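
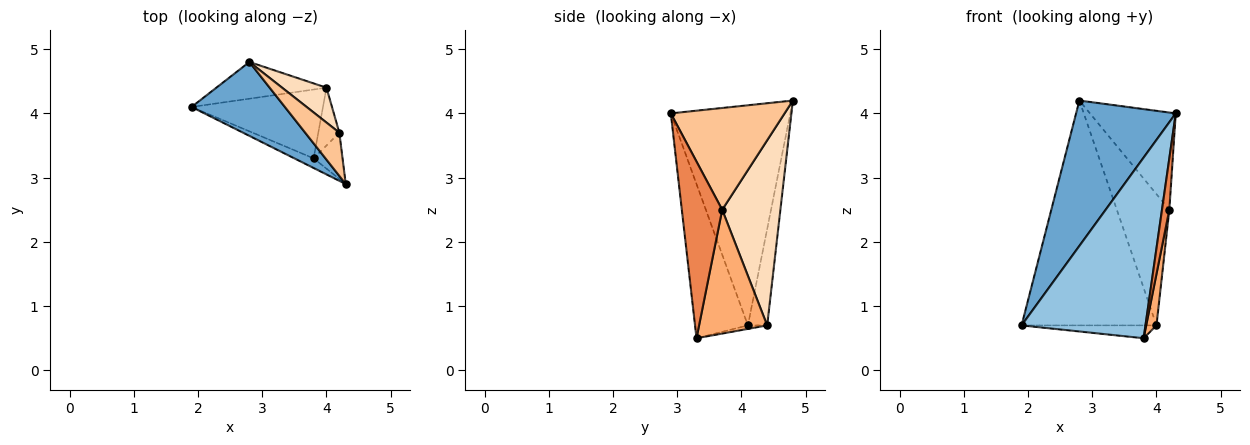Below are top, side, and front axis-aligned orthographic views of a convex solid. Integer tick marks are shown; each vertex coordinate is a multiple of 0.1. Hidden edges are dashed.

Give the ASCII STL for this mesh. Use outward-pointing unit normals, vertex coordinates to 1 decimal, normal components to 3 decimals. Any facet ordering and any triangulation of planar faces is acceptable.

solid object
 facet normal -0.730 -0.609 0.310
  outer loop
   vertex 2.8 4.8 4.2
   vertex 1.9 4.1 0.7
   vertex 4.3 2.9 4.0
  endloop
 endfacet
 facet normal -0.392 -0.919 -0.049
  outer loop
   vertex 3.8 3.3 0.5
   vertex 4.3 2.9 4.0
   vertex 1.9 4.1 0.7
  endloop
 endfacet
 facet normal -0.140 0.977 -0.160
  outer loop
   vertex 4.0 4.4 0.7
   vertex 1.9 4.1 0.7
   vertex 2.8 4.8 4.2
  endloop
 endfacet
 facet normal -0.026 0.183 -0.983
  outer loop
   vertex 4.0 4.4 0.7
   vertex 3.8 3.3 0.5
   vertex 1.9 4.1 0.7
  endloop
 endfacet
 facet normal 0.971 -0.177 -0.159
  outer loop
   vertex 4.2 3.7 2.5
   vertex 4.3 2.9 4.0
   vertex 3.8 3.3 0.5
  endloop
 endfacet
 facet normal 0.975 -0.147 -0.166
  outer loop
   vertex 4.2 3.7 2.5
   vertex 3.8 3.3 0.5
   vertex 4.0 4.4 0.7
  endloop
 endfacet
 facet normal 0.771 0.582 0.259
  outer loop
   vertex 4.2 3.7 2.5
   vertex 2.8 4.8 4.2
   vertex 4.3 2.9 4.0
  endloop
 endfacet
 facet normal 0.731 0.660 0.175
  outer loop
   vertex 4.2 3.7 2.5
   vertex 4.0 4.4 0.7
   vertex 2.8 4.8 4.2
  endloop
 endfacet
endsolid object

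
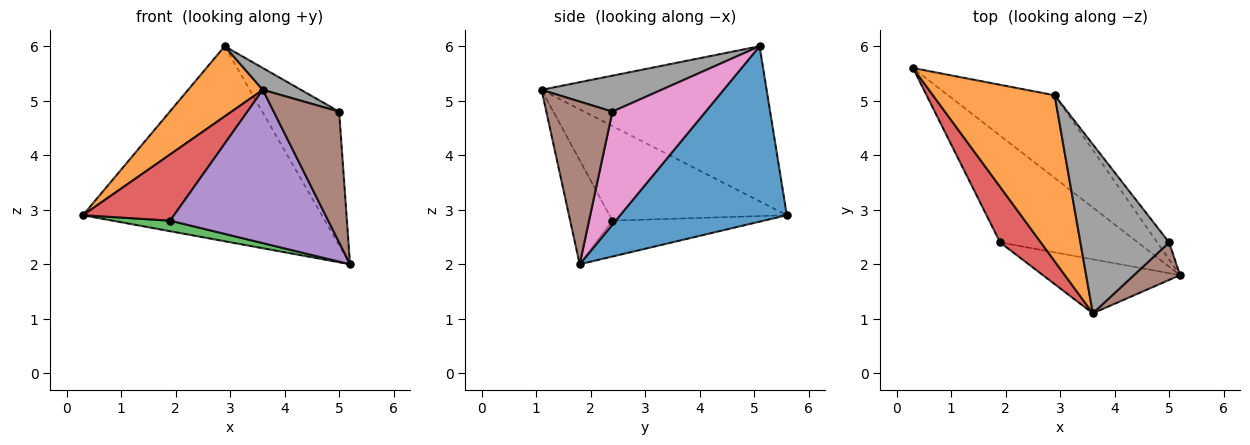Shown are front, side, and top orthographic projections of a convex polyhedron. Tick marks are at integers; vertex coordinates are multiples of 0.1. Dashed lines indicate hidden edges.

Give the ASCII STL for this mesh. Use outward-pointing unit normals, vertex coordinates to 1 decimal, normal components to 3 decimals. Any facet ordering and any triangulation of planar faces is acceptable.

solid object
 facet normal 0.540 0.775 -0.328
  outer loop
   vertex 2.9 5.1 6.0
   vertex 5.2 1.8 2.0
   vertex 0.3 5.6 2.9
  endloop
 endfacet
 facet normal -0.761 -0.253 0.598
  outer loop
   vertex 2.9 5.1 6.0
   vertex 0.3 5.6 2.9
   vertex 3.6 1.1 5.2
  endloop
 endfacet
 facet normal -0.251 -0.095 -0.963
  outer loop
   vertex 1.9 2.4 2.8
   vertex 0.3 5.6 2.9
   vertex 5.2 1.8 2.0
  endloop
 endfacet
 facet normal -0.831 -0.427 0.357
  outer loop
   vertex 1.9 2.4 2.8
   vertex 3.6 1.1 5.2
   vertex 0.3 5.6 2.9
  endloop
 endfacet
 facet normal -0.244 -0.915 -0.322
  outer loop
   vertex 1.9 2.4 2.8
   vertex 5.2 1.8 2.0
   vertex 3.6 1.1 5.2
  endloop
 endfacet
 facet normal 0.697 -0.690 0.198
  outer loop
   vertex 5.0 2.4 4.8
   vertex 3.6 1.1 5.2
   vertex 5.2 1.8 2.0
  endloop
 endfacet
 facet normal 0.769 0.634 -0.081
  outer loop
   vertex 5.0 2.4 4.8
   vertex 5.2 1.8 2.0
   vertex 2.9 5.1 6.0
  endloop
 endfacet
 facet normal 0.373 -0.119 0.920
  outer loop
   vertex 5.0 2.4 4.8
   vertex 2.9 5.1 6.0
   vertex 3.6 1.1 5.2
  endloop
 endfacet
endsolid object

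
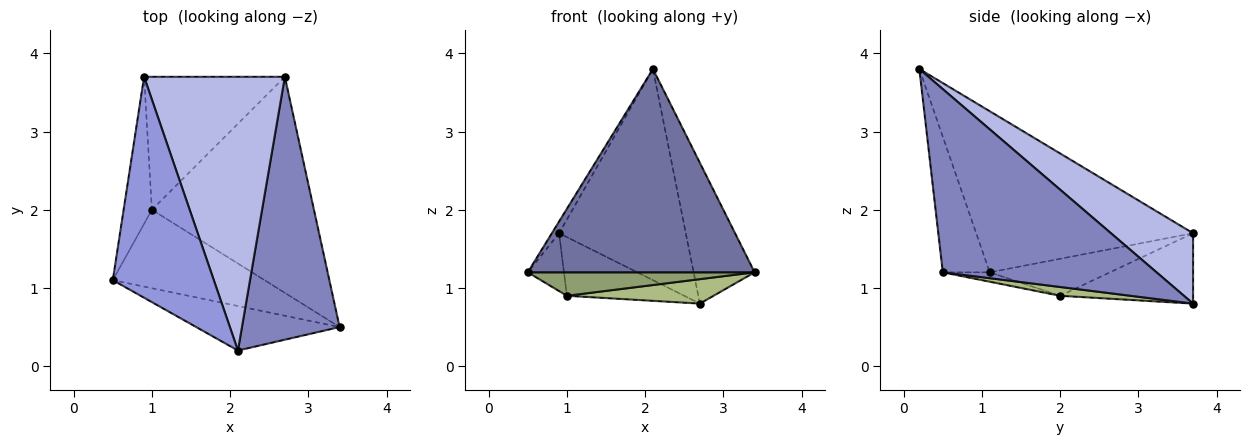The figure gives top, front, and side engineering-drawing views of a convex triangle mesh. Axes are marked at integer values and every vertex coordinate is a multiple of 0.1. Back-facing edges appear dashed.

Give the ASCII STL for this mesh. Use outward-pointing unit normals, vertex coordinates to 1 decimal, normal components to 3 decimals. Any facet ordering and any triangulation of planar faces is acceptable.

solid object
 facet normal -0.198 -0.958 -0.210
  outer loop
   vertex 2.1 0.2 3.8
   vertex 0.5 1.1 1.2
   vertex 3.4 0.5 1.2
  endloop
 endfacet
 facet normal 0.856 0.244 0.456
  outer loop
   vertex 2.1 0.2 3.8
   vertex 3.4 0.5 1.2
   vertex 2.7 3.7 0.8
  endloop
 endfacet
 facet normal -0.847 0.028 0.531
  outer loop
   vertex 0.9 3.7 1.7
   vertex 0.5 1.1 1.2
   vertex 2.1 0.2 3.8
  endloop
 endfacet
 facet normal 0.368 0.568 0.736
  outer loop
   vertex 0.9 3.7 1.7
   vertex 2.1 0.2 3.8
   vertex 2.7 3.7 0.8
  endloop
 endfacet
 facet normal -0.059 -0.286 -0.956
  outer loop
   vertex 1.0 2.0 0.9
   vertex 3.4 0.5 1.2
   vertex 0.5 1.1 1.2
  endloop
 endfacet
 facet normal 0.054 -0.112 -0.992
  outer loop
   vertex 1.0 2.0 0.9
   vertex 2.7 3.7 0.8
   vertex 3.4 0.5 1.2
  endloop
 endfacet
 facet normal -0.773 0.232 -0.591
  outer loop
   vertex 1.0 2.0 0.9
   vertex 0.5 1.1 1.2
   vertex 0.9 3.7 1.7
  endloop
 endfacet
 facet normal -0.416 0.367 -0.832
  outer loop
   vertex 1.0 2.0 0.9
   vertex 0.9 3.7 1.7
   vertex 2.7 3.7 0.8
  endloop
 endfacet
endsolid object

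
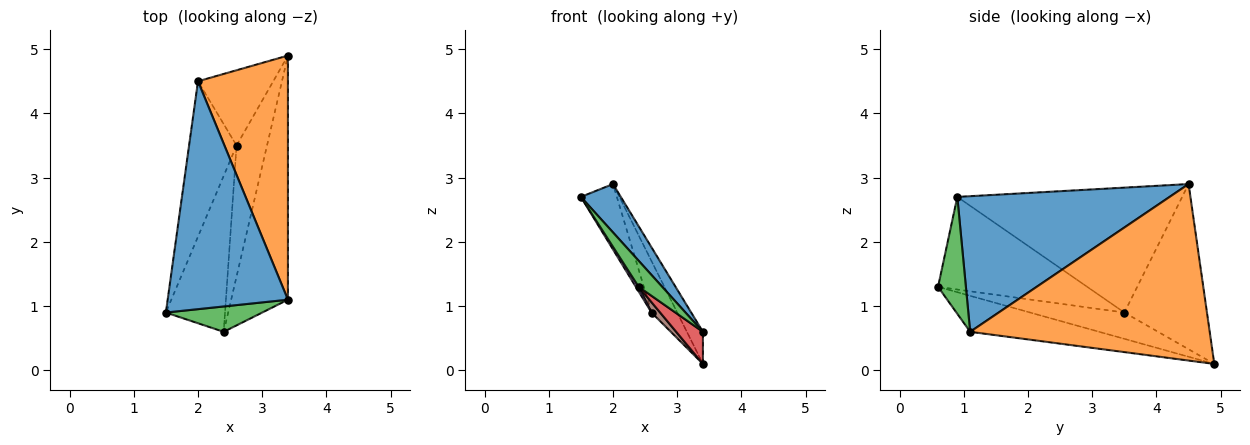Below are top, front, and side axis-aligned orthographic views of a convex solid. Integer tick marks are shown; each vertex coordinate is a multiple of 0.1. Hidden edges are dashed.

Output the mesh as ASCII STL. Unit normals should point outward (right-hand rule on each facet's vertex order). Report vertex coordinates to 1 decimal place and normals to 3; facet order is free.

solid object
 facet normal 0.741 -0.139 0.657
  outer loop
   vertex 2.0 4.5 2.9
   vertex 1.5 0.9 2.7
   vertex 3.4 1.1 0.6
  endloop
 endfacet
 facet normal 0.889 0.060 0.453
  outer loop
   vertex 2.0 4.5 2.9
   vertex 3.4 1.1 0.6
   vertex 3.4 4.9 0.1
  endloop
 endfacet
 facet normal 0.646 -0.547 0.533
  outer loop
   vertex 2.4 0.6 1.3
   vertex 3.4 1.1 0.6
   vertex 1.5 0.9 2.7
  endloop
 endfacet
 facet normal -0.532 -0.110 -0.839
  outer loop
   vertex 2.4 0.6 1.3
   vertex 3.4 4.9 0.1
   vertex 3.4 1.1 0.6
  endloop
 endfacet
 facet normal -0.843 -0.016 -0.538
  outer loop
   vertex 2.6 3.5 0.9
   vertex 2.4 0.6 1.3
   vertex 1.5 0.9 2.7
  endloop
 endfacet
 facet normal -0.652 -0.059 -0.756
  outer loop
   vertex 2.6 3.5 0.9
   vertex 3.4 4.9 0.1
   vertex 2.4 0.6 1.3
  endloop
 endfacet
 facet normal -0.925 0.148 -0.351
  outer loop
   vertex 2.6 3.5 0.9
   vertex 1.5 0.9 2.7
   vertex 2.0 4.5 2.9
  endloop
 endfacet
 facet normal -0.876 0.272 -0.399
  outer loop
   vertex 2.6 3.5 0.9
   vertex 2.0 4.5 2.9
   vertex 3.4 4.9 0.1
  endloop
 endfacet
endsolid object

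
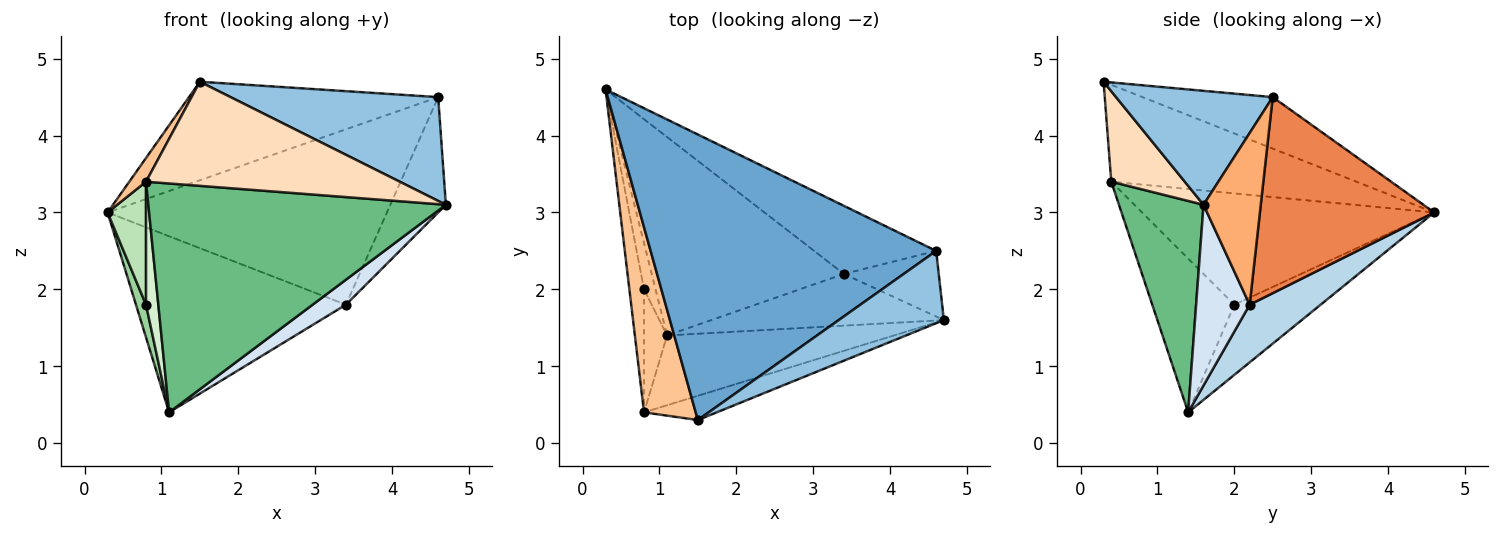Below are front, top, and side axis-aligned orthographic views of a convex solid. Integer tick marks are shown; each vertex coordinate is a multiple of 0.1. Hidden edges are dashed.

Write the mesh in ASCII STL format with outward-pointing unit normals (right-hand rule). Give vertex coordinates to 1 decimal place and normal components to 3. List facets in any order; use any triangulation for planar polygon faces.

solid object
 facet normal -0.168 0.322 0.932
  outer loop
   vertex 4.6 2.5 4.5
   vertex 0.3 4.6 3.0
   vertex 1.5 0.3 4.7
  endloop
 endfacet
 facet normal 0.526 -0.698 0.486
  outer loop
   vertex 4.6 2.5 4.5
   vertex 1.5 0.3 4.7
   vertex 4.7 1.6 3.1
  endloop
 endfacet
 facet normal 0.219 0.648 -0.730
  outer loop
   vertex 3.4 2.2 1.8
   vertex 1.1 1.4 0.4
   vertex 0.3 4.6 3.0
  endloop
 endfacet
 facet normal 0.573 -0.357 -0.738
  outer loop
   vertex 3.4 2.2 1.8
   vertex 4.7 1.6 3.1
   vertex 1.1 1.4 0.4
  endloop
 endfacet
 facet normal 0.503 0.806 -0.313
  outer loop
   vertex 3.4 2.2 1.8
   vertex 0.3 4.6 3.0
   vertex 4.6 2.5 4.5
  endloop
 endfacet
 facet normal 0.667 0.647 -0.368
  outer loop
   vertex 3.4 2.2 1.8
   vertex 4.6 2.5 4.5
   vertex 4.7 1.6 3.1
  endloop
 endfacet
 facet normal -0.881 -0.060 0.470
  outer loop
   vertex 0.8 0.4 3.4
   vertex 1.5 0.3 4.7
   vertex 0.3 4.6 3.0
  endloop
 endfacet
 facet normal 0.272 -0.937 -0.218
  outer loop
   vertex 0.8 0.4 3.4
   vertex 4.7 1.6 3.1
   vertex 1.5 0.3 4.7
  endloop
 endfacet
 facet normal 0.262 -0.923 -0.281
  outer loop
   vertex 0.8 0.4 3.4
   vertex 1.1 1.4 0.4
   vertex 4.7 1.6 3.1
  endloop
 endfacet
 facet normal -0.980 -0.114 -0.161
  outer loop
   vertex 0.8 2.0 1.8
   vertex 0.3 4.6 3.0
   vertex 1.1 1.4 0.4
  endloop
 endfacet
 facet normal -0.983 -0.129 -0.129
  outer loop
   vertex 0.8 2.0 1.8
   vertex 0.8 0.4 3.4
   vertex 0.3 4.6 3.0
  endloop
 endfacet
 facet normal -0.978 -0.147 -0.147
  outer loop
   vertex 0.8 2.0 1.8
   vertex 1.1 1.4 0.4
   vertex 0.8 0.4 3.4
  endloop
 endfacet
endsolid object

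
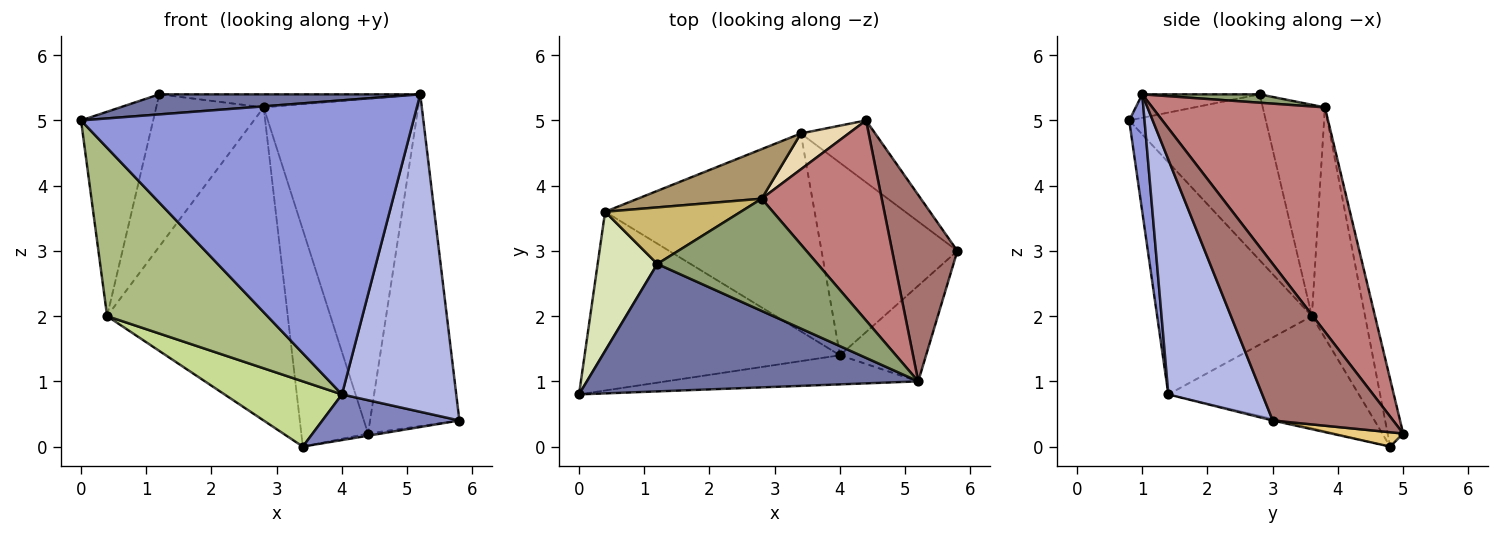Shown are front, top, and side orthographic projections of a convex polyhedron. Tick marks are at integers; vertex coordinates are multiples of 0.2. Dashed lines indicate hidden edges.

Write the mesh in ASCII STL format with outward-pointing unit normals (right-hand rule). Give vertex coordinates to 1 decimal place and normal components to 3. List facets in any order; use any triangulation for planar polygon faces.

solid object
 facet normal -0.070 -0.155 0.985
  outer loop
   vertex 5.2 1.0 5.4
   vertex 1.2 2.8 5.4
   vertex 0.0 0.8 5.0
  endloop
 endfacet
 facet normal -0.011 -0.231 -0.973
  outer loop
   vertex 4.0 1.4 0.8
   vertex 3.4 4.8 0.0
   vertex 5.8 3.0 0.4
  endloop
 endfacet
 facet normal 0.046 -0.994 -0.098
  outer loop
   vertex 4.0 1.4 0.8
   vertex 5.2 1.0 5.4
   vertex 0.0 0.8 5.0
  endloop
 endfacet
 facet normal 0.618 -0.752 -0.227
  outer loop
   vertex 4.0 1.4 0.8
   vertex 5.8 3.0 0.4
   vertex 5.2 1.0 5.4
  endloop
 endfacet
 facet normal 0.052 0.115 0.992
  outer loop
   vertex 2.8 3.8 5.2
   vertex 1.2 2.8 5.4
   vertex 5.2 1.0 5.4
  endloop
 endfacet
 facet normal -0.552 -0.572 -0.607
  outer loop
   vertex 0.4 3.6 2.0
   vertex 4.0 1.4 0.8
   vertex 0.0 0.8 5.0
  endloop
 endfacet
 facet normal -0.453 -0.279 -0.847
  outer loop
   vertex 0.4 3.6 2.0
   vertex 3.4 4.8 0.0
   vertex 4.0 1.4 0.8
  endloop
 endfacet
 facet normal -0.843 0.445 0.303
  outer loop
   vertex 0.4 3.6 2.0
   vertex 0.0 0.8 5.0
   vertex 1.2 2.8 5.4
  endloop
 endfacet
 facet normal -0.279 0.948 0.150
  outer loop
   vertex 0.4 3.6 2.0
   vertex 2.8 3.8 5.2
   vertex 3.4 4.8 0.0
  endloop
 endfacet
 facet normal -0.477 0.824 0.306
  outer loop
   vertex 0.4 3.6 2.0
   vertex 1.2 2.8 5.4
   vertex 2.8 3.8 5.2
  endloop
 endfacet
 facet normal 0.189 0.034 -0.981
  outer loop
   vertex 4.4 5.0 0.2
   vertex 5.8 3.0 0.4
   vertex 3.4 4.8 0.0
  endloop
 endfacet
 facet normal -0.224 0.961 0.159
  outer loop
   vertex 4.4 5.0 0.2
   vertex 3.4 4.8 0.0
   vertex 2.8 3.8 5.2
  endloop
 endfacet
 facet normal 0.762 0.565 0.317
  outer loop
   vertex 4.4 5.0 0.2
   vertex 5.2 1.0 5.4
   vertex 5.8 3.0 0.4
  endloop
 endfacet
 facet normal 0.692 0.620 0.370
  outer loop
   vertex 4.4 5.0 0.2
   vertex 2.8 3.8 5.2
   vertex 5.2 1.0 5.4
  endloop
 endfacet
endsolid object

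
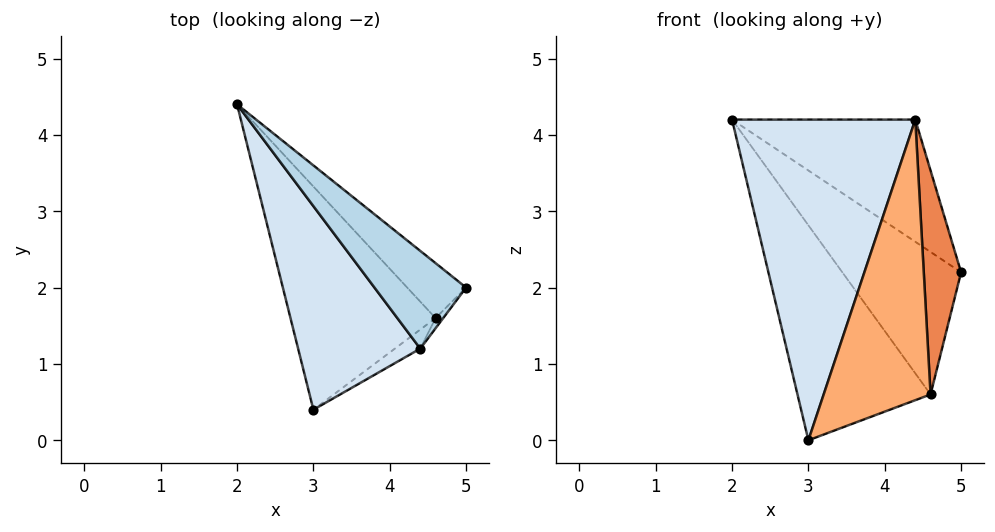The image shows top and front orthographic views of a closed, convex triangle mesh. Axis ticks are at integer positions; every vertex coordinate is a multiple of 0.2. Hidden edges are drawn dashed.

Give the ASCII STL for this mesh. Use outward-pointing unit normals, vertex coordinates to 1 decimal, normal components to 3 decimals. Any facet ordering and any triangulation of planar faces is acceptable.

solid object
 facet normal 0.452 0.832 -0.321
  outer loop
   vertex 4.6 1.6 0.6
   vertex 2.0 4.4 4.2
   vertex 5.0 2.0 2.2
  endloop
 endfacet
 facet normal -0.243 0.673 -0.699
  outer loop
   vertex 4.6 1.6 0.6
   vertex 3.0 0.4 0.0
   vertex 2.0 4.4 4.2
  endloop
 endfacet
 facet normal 0.721 0.541 0.433
  outer loop
   vertex 4.4 1.2 4.2
   vertex 5.0 2.0 2.2
   vertex 2.0 4.4 4.2
  endloop
 endfacet
 facet normal -0.748 -0.561 0.356
  outer loop
   vertex 4.4 1.2 4.2
   vertex 2.0 4.4 4.2
   vertex 3.0 0.4 0.0
  endloop
 endfacet
 facet normal 0.763 -0.646 -0.029
  outer loop
   vertex 4.4 1.2 4.2
   vertex 4.6 1.6 0.6
   vertex 5.0 2.0 2.2
  endloop
 endfacet
 facet normal 0.612 -0.789 -0.054
  outer loop
   vertex 4.4 1.2 4.2
   vertex 3.0 0.4 0.0
   vertex 4.6 1.6 0.6
  endloop
 endfacet
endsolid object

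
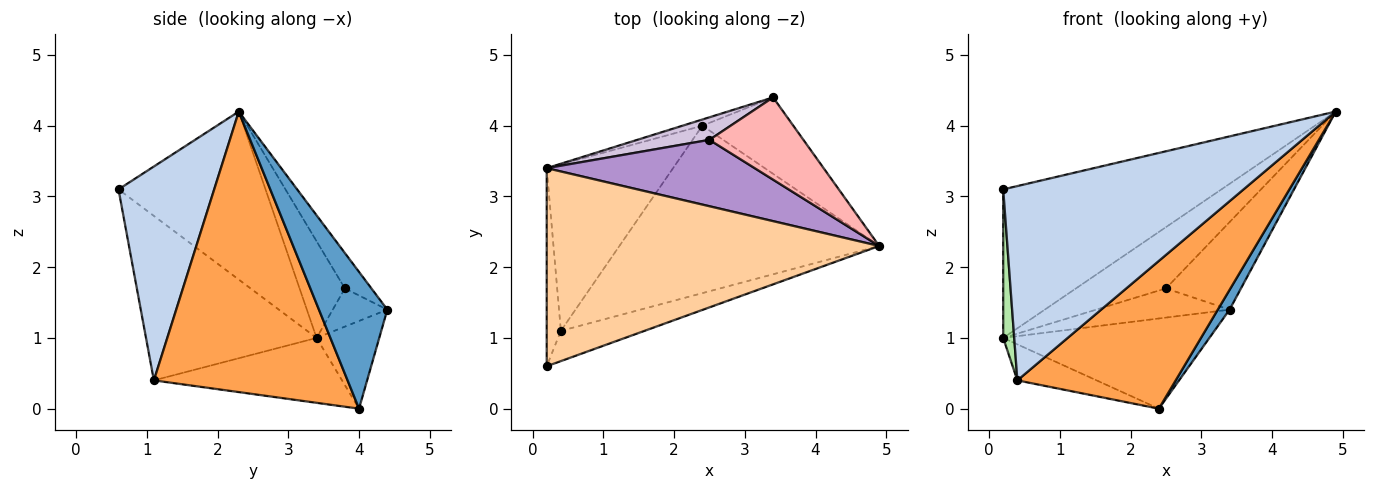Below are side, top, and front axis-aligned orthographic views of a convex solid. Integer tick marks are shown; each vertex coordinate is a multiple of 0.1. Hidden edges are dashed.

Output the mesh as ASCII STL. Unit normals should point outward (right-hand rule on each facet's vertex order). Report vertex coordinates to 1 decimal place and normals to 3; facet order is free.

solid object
 facet normal 0.824 -0.142 -0.548
  outer loop
   vertex 2.4 4.0 0.0
   vertex 3.4 4.4 1.4
   vertex 4.9 2.3 4.2
  endloop
 endfacet
 facet normal 0.366 -0.920 -0.143
  outer loop
   vertex 0.4 1.1 0.4
   vertex 4.9 2.3 4.2
   vertex 0.2 0.6 3.1
  endloop
 endfacet
 facet normal 0.629 -0.514 -0.583
  outer loop
   vertex 0.4 1.1 0.4
   vertex 2.4 4.0 0.0
   vertex 4.9 2.3 4.2
  endloop
 endfacet
 facet normal -0.375 0.556 0.742
  outer loop
   vertex 0.2 3.4 1.0
   vertex 0.2 0.6 3.1
   vertex 4.9 2.3 4.2
  endloop
 endfacet
 facet normal -0.290 0.955 -0.066
  outer loop
   vertex 0.2 3.4 1.0
   vertex 3.4 4.4 1.4
   vertex 2.4 4.0 0.0
  endloop
 endfacet
 facet normal -0.994 -0.064 -0.086
  outer loop
   vertex 0.2 3.4 1.0
   vertex 0.4 1.1 0.4
   vertex 0.2 0.6 3.1
  endloop
 endfacet
 facet normal -0.449 0.189 -0.874
  outer loop
   vertex 0.2 3.4 1.0
   vertex 2.4 4.0 0.0
   vertex 0.4 1.1 0.4
  endloop
 endfacet
 facet normal -0.250 0.706 0.663
  outer loop
   vertex 2.5 3.8 1.7
   vertex 4.9 2.3 4.2
   vertex 3.4 4.4 1.4
  endloop
 endfacet
 facet normal -0.323 0.642 0.695
  outer loop
   vertex 2.5 3.8 1.7
   vertex 0.2 3.4 1.0
   vertex 4.9 2.3 4.2
  endloop
 endfacet
 facet normal -0.308 0.753 0.582
  outer loop
   vertex 2.5 3.8 1.7
   vertex 3.4 4.4 1.4
   vertex 0.2 3.4 1.0
  endloop
 endfacet
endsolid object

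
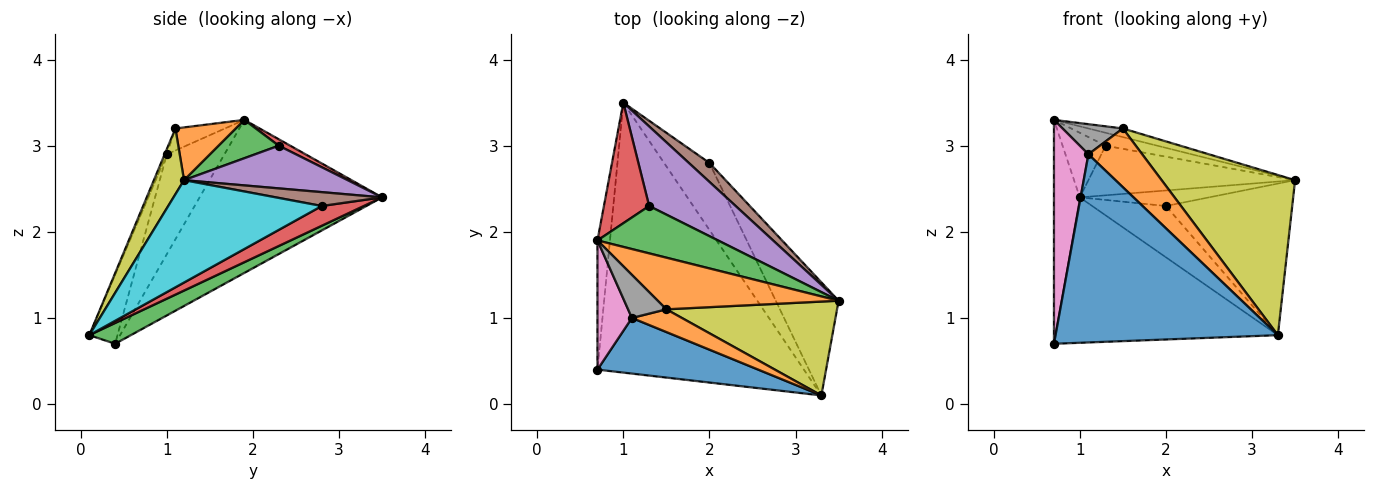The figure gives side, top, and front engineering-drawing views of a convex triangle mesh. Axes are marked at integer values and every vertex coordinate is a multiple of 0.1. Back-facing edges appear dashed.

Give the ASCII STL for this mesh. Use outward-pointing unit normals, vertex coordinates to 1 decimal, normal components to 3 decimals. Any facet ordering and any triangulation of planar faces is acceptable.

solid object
 facet normal -0.987 0.140 -0.081
  outer loop
   vertex 0.7 0.4 0.7
   vertex 0.7 1.9 3.3
   vertex 1.0 3.5 2.4
  endloop
 endfacet
 facet normal 0.276 0.158 0.948
  outer loop
   vertex 1.5 1.1 3.2
   vertex 3.5 1.2 2.6
   vertex 0.7 1.9 3.3
  endloop
 endfacet
 facet normal 0.293 0.252 0.922
  outer loop
   vertex 1.3 2.3 3.0
   vertex 0.7 1.9 3.3
   vertex 3.5 1.2 2.6
  endloop
 endfacet
 facet normal 0.125 0.469 0.875
  outer loop
   vertex 1.3 2.3 3.0
   vertex 1.0 3.5 2.4
   vertex 0.7 1.9 3.3
  endloop
 endfacet
 facet normal 0.386 0.488 0.783
  outer loop
   vertex 1.3 2.3 3.0
   vertex 3.5 1.2 2.6
   vertex 1.0 3.5 2.4
  endloop
 endfacet
 facet normal 0.462 0.562 0.686
  outer loop
   vertex 2.0 2.8 2.3
   vertex 1.0 3.5 2.4
   vertex 3.5 1.2 2.6
  endloop
 endfacet
 facet normal -0.823 -0.492 0.284
  outer loop
   vertex 1.1 1.0 2.9
   vertex 0.7 1.9 3.3
   vertex 0.7 0.4 0.7
  endloop
 endfacet
 facet normal -0.426 -0.519 0.741
  outer loop
   vertex 1.1 1.0 2.9
   vertex 1.5 1.1 3.2
   vertex 0.7 1.9 3.3
  endloop
 endfacet
 facet normal 0.191 -0.847 0.496
  outer loop
   vertex 3.3 0.1 0.8
   vertex 3.5 1.2 2.6
   vertex 1.5 1.1 3.2
  endloop
 endfacet
 facet normal 0.698 0.574 -0.428
  outer loop
   vertex 3.3 0.1 0.8
   vertex 2.0 2.8 2.3
   vertex 3.5 1.2 2.6
  endloop
 endfacet
 facet normal -0.121 -0.952 0.282
  outer loop
   vertex 3.3 0.1 0.8
   vertex 1.1 1.0 2.9
   vertex 0.7 0.4 0.7
  endloop
 endfacet
 facet normal -0.037 -0.932 0.360
  outer loop
   vertex 3.3 0.1 0.8
   vertex 1.5 1.1 3.2
   vertex 1.1 1.0 2.9
  endloop
 endfacet
 facet normal 0.088 0.472 -0.877
  outer loop
   vertex 3.3 0.1 0.8
   vertex 0.7 0.4 0.7
   vertex 1.0 3.5 2.4
  endloop
 endfacet
 facet normal 0.327 0.574 -0.750
  outer loop
   vertex 3.3 0.1 0.8
   vertex 1.0 3.5 2.4
   vertex 2.0 2.8 2.3
  endloop
 endfacet
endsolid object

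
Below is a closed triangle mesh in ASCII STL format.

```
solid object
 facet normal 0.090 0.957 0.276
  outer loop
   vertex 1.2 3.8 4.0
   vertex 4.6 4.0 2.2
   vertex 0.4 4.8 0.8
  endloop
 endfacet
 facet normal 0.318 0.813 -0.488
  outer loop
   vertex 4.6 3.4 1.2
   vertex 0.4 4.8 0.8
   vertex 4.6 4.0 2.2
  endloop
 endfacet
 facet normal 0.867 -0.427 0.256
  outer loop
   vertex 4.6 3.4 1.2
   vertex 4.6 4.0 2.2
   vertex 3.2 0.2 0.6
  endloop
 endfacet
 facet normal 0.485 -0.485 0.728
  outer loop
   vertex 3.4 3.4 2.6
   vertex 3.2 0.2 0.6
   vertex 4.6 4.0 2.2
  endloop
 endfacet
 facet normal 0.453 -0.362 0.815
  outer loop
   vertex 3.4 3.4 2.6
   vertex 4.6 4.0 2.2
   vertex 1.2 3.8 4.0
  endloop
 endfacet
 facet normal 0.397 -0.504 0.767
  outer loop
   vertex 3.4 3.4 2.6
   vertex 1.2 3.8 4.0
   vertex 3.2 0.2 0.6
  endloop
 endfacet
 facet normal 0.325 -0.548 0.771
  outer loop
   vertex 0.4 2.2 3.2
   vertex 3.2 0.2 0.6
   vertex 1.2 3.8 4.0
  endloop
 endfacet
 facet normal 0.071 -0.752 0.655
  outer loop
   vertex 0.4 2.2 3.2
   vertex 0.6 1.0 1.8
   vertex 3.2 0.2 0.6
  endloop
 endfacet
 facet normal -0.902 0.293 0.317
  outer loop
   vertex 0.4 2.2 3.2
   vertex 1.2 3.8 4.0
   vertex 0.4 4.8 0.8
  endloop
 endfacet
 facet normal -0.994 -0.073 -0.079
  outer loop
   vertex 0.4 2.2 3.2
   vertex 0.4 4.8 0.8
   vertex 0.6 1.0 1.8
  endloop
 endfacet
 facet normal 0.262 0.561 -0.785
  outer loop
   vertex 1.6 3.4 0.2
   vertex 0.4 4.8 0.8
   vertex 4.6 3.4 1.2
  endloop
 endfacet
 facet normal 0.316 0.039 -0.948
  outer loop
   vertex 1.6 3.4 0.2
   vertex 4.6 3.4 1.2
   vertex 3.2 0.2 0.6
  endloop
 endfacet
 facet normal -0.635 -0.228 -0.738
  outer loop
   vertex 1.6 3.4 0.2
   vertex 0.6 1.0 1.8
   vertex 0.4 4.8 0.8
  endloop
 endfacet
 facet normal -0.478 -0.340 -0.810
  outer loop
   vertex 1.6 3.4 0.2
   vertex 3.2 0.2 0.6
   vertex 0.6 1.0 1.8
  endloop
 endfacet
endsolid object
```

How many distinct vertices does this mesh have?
9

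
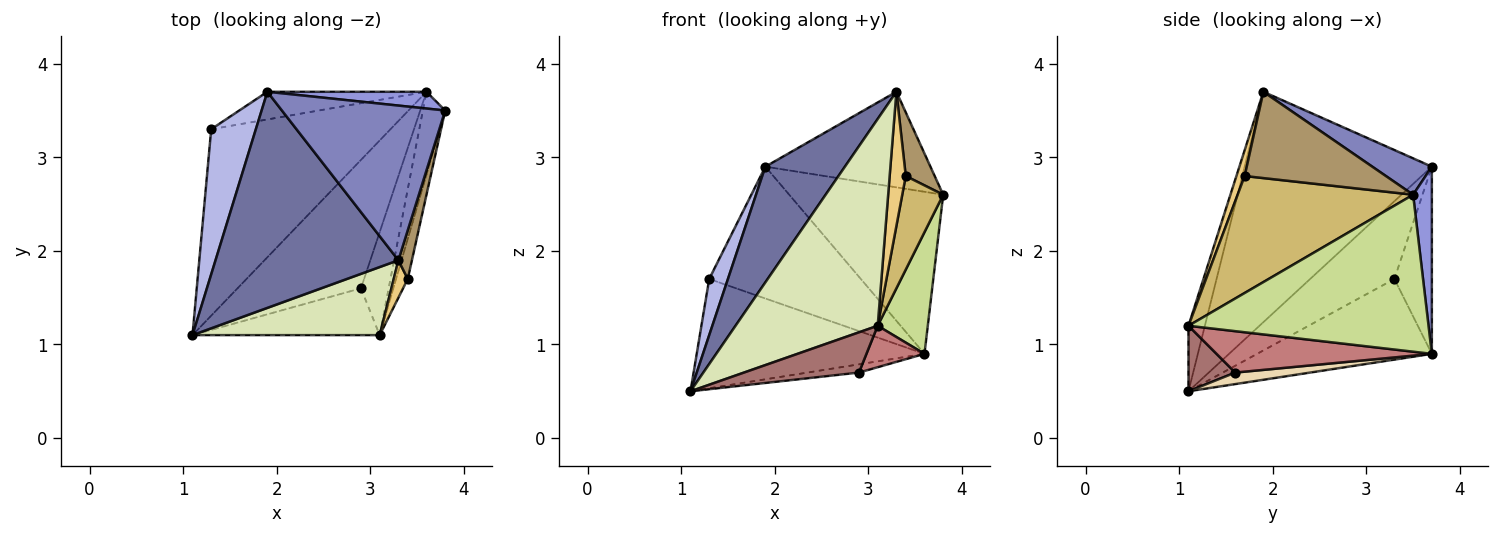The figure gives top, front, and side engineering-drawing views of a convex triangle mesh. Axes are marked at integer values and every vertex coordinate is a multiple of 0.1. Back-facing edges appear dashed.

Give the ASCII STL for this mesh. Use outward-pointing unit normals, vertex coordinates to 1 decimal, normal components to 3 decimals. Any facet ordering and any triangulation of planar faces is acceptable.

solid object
 facet normal -0.743 -0.316 0.590
  outer loop
   vertex 3.3 1.9 3.7
   vertex 1.9 3.7 2.9
   vertex 1.1 1.1 0.5
  endloop
 endfacet
 facet normal 0.186 0.516 0.836
  outer loop
   vertex 3.3 1.9 3.7
   vertex 3.8 3.5 2.6
   vertex 1.9 3.7 2.9
  endloop
 endfacet
 facet normal 0.120 0.988 0.102
  outer loop
   vertex 3.6 3.7 0.9
   vertex 1.9 3.7 2.9
   vertex 3.8 3.5 2.6
  endloop
 endfacet
 facet normal -0.852 -0.189 0.489
  outer loop
   vertex 1.3 3.3 1.7
   vertex 1.1 1.1 0.5
   vertex 1.9 3.7 2.9
  endloop
 endfacet
 facet normal -0.362 0.472 -0.804
  outer loop
   vertex 1.3 3.3 1.7
   vertex 3.6 3.7 0.9
   vertex 1.1 1.1 0.5
  endloop
 endfacet
 facet normal -0.235 0.951 -0.200
  outer loop
   vertex 1.3 3.3 1.7
   vertex 1.9 3.7 2.9
   vertex 3.6 3.7 0.9
  endloop
 endfacet
 facet normal 0.970 -0.202 -0.138
  outer loop
   vertex 3.1 1.1 1.2
   vertex 3.6 3.7 0.9
   vertex 3.8 3.5 2.6
  endloop
 endfacet
 facet normal -0.109 -0.944 0.311
  outer loop
   vertex 3.1 1.1 1.2
   vertex 3.3 1.9 3.7
   vertex 1.1 1.1 0.5
  endloop
 endfacet
 facet normal 0.968 -0.198 0.152
  outer loop
   vertex 3.4 1.7 2.8
   vertex 3.8 3.5 2.6
   vertex 3.3 1.9 3.7
  endloop
 endfacet
 facet normal 0.969 -0.226 -0.097
  outer loop
   vertex 3.4 1.7 2.8
   vertex 3.1 1.1 1.2
   vertex 3.8 3.5 2.6
  endloop
 endfacet
 facet normal 0.442 -0.864 0.241
  outer loop
   vertex 3.4 1.7 2.8
   vertex 3.3 1.9 3.7
   vertex 3.1 1.1 1.2
  endloop
 endfacet
 facet normal 0.093 0.064 -0.994
  outer loop
   vertex 2.9 1.6 0.7
   vertex 1.1 1.1 0.5
   vertex 3.6 3.7 0.9
  endloop
 endfacet
 facet normal 0.256 -0.630 -0.733
  outer loop
   vertex 2.9 1.6 0.7
   vertex 3.1 1.1 1.2
   vertex 1.1 1.1 0.5
  endloop
 endfacet
 facet normal 0.811 -0.219 -0.543
  outer loop
   vertex 2.9 1.6 0.7
   vertex 3.6 3.7 0.9
   vertex 3.1 1.1 1.2
  endloop
 endfacet
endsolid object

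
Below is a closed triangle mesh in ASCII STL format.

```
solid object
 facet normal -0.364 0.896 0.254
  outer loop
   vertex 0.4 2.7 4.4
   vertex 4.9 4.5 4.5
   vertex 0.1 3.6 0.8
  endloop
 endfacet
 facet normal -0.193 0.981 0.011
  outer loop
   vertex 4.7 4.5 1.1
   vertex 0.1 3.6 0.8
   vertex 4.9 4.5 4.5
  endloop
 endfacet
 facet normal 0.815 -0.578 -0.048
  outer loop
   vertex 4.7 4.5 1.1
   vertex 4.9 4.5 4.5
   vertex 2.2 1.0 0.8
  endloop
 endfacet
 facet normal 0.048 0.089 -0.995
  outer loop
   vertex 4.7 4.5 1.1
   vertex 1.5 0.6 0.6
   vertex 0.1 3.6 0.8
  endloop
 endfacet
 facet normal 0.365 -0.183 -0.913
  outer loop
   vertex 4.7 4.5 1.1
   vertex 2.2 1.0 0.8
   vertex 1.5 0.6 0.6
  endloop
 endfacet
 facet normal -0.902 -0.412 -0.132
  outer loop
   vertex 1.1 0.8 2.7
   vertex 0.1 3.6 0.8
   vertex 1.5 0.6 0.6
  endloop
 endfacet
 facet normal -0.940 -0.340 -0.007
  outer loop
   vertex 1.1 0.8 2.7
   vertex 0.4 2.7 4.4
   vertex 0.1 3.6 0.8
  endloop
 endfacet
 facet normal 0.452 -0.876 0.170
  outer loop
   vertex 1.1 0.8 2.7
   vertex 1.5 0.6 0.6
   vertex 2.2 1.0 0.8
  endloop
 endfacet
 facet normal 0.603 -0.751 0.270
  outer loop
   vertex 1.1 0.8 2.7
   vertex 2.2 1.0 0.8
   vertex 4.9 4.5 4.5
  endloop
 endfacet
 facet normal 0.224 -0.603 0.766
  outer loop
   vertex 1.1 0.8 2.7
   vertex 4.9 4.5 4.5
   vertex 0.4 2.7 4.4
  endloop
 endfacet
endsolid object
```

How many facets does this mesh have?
10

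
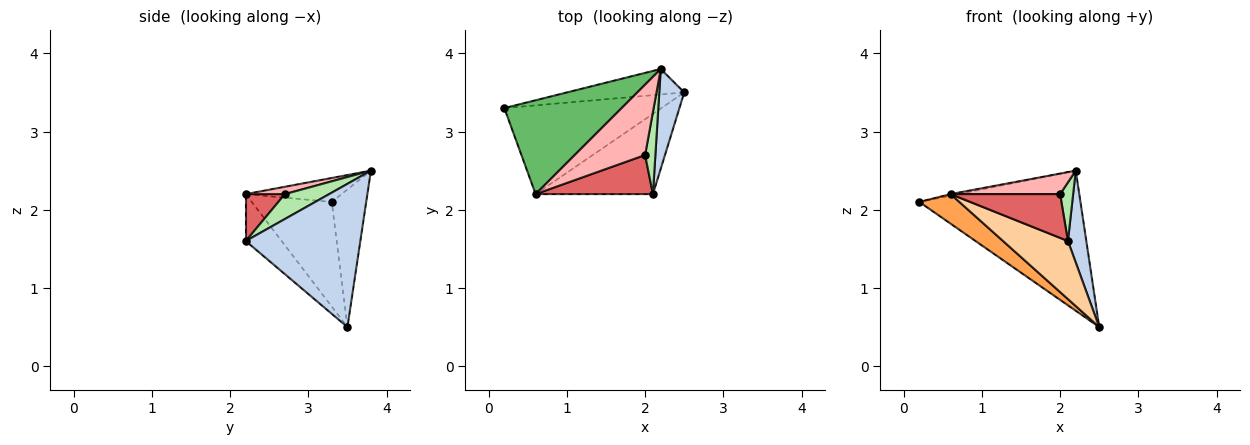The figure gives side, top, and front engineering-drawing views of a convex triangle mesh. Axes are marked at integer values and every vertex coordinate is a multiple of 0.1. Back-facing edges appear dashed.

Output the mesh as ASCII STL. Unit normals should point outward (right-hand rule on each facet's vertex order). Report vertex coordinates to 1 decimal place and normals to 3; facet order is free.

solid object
 facet normal -0.206 0.963 -0.175
  outer loop
   vertex 2.2 3.8 2.5
   vertex 2.5 3.5 0.5
   vertex 0.2 3.3 2.1
  endloop
 endfacet
 facet normal 0.973 -0.156 0.169
  outer loop
   vertex 2.2 3.8 2.5
   vertex 2.1 2.2 1.6
   vertex 2.5 3.5 0.5
  endloop
 endfacet
 facet normal -0.535 -0.267 -0.802
  outer loop
   vertex 0.6 2.2 2.2
   vertex 0.2 3.3 2.1
   vertex 2.5 3.5 0.5
  endloop
 endfacet
 facet normal -0.308 -0.557 -0.771
  outer loop
   vertex 0.6 2.2 2.2
   vertex 2.5 3.5 0.5
   vertex 2.1 2.2 1.6
  endloop
 endfacet
 facet normal -0.200 0.016 0.980
  outer loop
   vertex 0.6 2.2 2.2
   vertex 2.2 3.8 2.5
   vertex 0.2 3.3 2.1
  endloop
 endfacet
 facet normal 0.892 -0.262 0.367
  outer loop
   vertex 2.0 2.7 2.2
   vertex 2.1 2.2 1.6
   vertex 2.2 3.8 2.5
  endloop
 endfacet
 facet normal 0.257 -0.721 0.644
  outer loop
   vertex 2.0 2.7 2.2
   vertex 0.6 2.2 2.2
   vertex 2.1 2.2 1.6
  endloop
 endfacet
 facet normal 0.100 -0.279 0.955
  outer loop
   vertex 2.0 2.7 2.2
   vertex 2.2 3.8 2.5
   vertex 0.6 2.2 2.2
  endloop
 endfacet
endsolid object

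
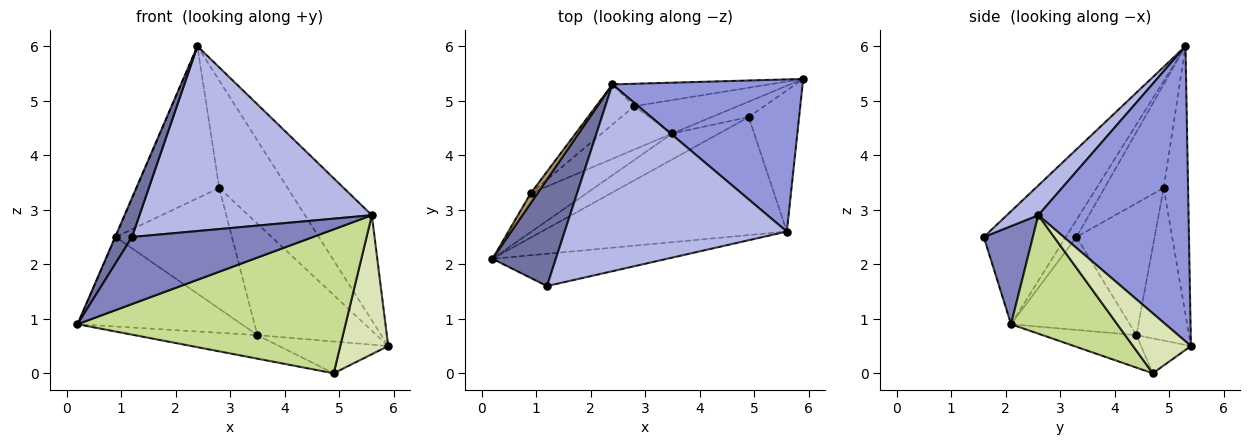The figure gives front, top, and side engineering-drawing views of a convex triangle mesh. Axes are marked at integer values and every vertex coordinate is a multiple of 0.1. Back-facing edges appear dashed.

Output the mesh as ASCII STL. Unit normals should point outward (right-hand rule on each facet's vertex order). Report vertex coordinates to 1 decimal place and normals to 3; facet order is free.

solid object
 facet normal -0.859 -0.177 0.481
  outer loop
   vertex 1.2 1.6 2.5
   vertex 2.4 5.3 6.0
   vertex 0.2 2.1 0.9
  endloop
 endfacet
 facet normal 0.237 -0.875 -0.422
  outer loop
   vertex 5.6 2.6 2.9
   vertex 1.2 1.6 2.5
   vertex 0.2 2.1 0.9
  endloop
 endfacet
 facet normal 0.787 0.351 0.507
  outer loop
   vertex 5.6 2.6 2.9
   vertex 5.9 5.4 0.5
   vertex 2.4 5.3 6.0
  endloop
 endfacet
 facet normal 0.095 -0.700 0.708
  outer loop
   vertex 5.6 2.6 2.9
   vertex 2.4 5.3 6.0
   vertex 1.2 1.6 2.5
  endloop
 endfacet
 facet normal -0.457 0.599 -0.658
  outer loop
   vertex 4.9 4.7 0.0
   vertex 0.2 2.1 0.9
   vertex 3.5 4.4 0.7
  endloop
 endfacet
 facet normal -0.380 0.832 -0.404
  outer loop
   vertex 4.9 4.7 0.0
   vertex 3.5 4.4 0.7
   vertex 5.9 5.4 0.5
  endloop
 endfacet
 facet normal 0.293 -0.739 -0.606
  outer loop
   vertex 4.9 4.7 0.0
   vertex 5.6 2.6 2.9
   vertex 0.2 2.1 0.9
  endloop
 endfacet
 facet normal 0.646 -0.535 -0.544
  outer loop
   vertex 4.9 4.7 0.0
   vertex 5.9 5.4 0.5
   vertex 5.6 2.6 2.9
  endloop
 endfacet
 facet normal -0.927 0.046 0.371
  outer loop
   vertex 0.9 3.3 2.5
   vertex 0.2 2.1 0.9
   vertex 2.4 5.3 6.0
  endloop
 endfacet
 facet normal -0.553 0.764 -0.331
  outer loop
   vertex 0.9 3.3 2.5
   vertex 3.5 4.4 0.7
   vertex 0.2 2.1 0.9
  endloop
 endfacet
 facet normal -0.330 0.924 -0.193
  outer loop
   vertex 2.8 4.9 3.4
   vertex 2.4 5.3 6.0
   vertex 5.9 5.4 0.5
  endloop
 endfacet
 facet normal -0.390 0.882 -0.264
  outer loop
   vertex 2.8 4.9 3.4
   vertex 5.9 5.4 0.5
   vertex 3.5 4.4 0.7
  endloop
 endfacet
 facet normal -0.570 0.795 -0.210
  outer loop
   vertex 2.8 4.9 3.4
   vertex 0.9 3.3 2.5
   vertex 2.4 5.3 6.0
  endloop
 endfacet
 facet normal -0.534 0.795 -0.286
  outer loop
   vertex 2.8 4.9 3.4
   vertex 3.5 4.4 0.7
   vertex 0.9 3.3 2.5
  endloop
 endfacet
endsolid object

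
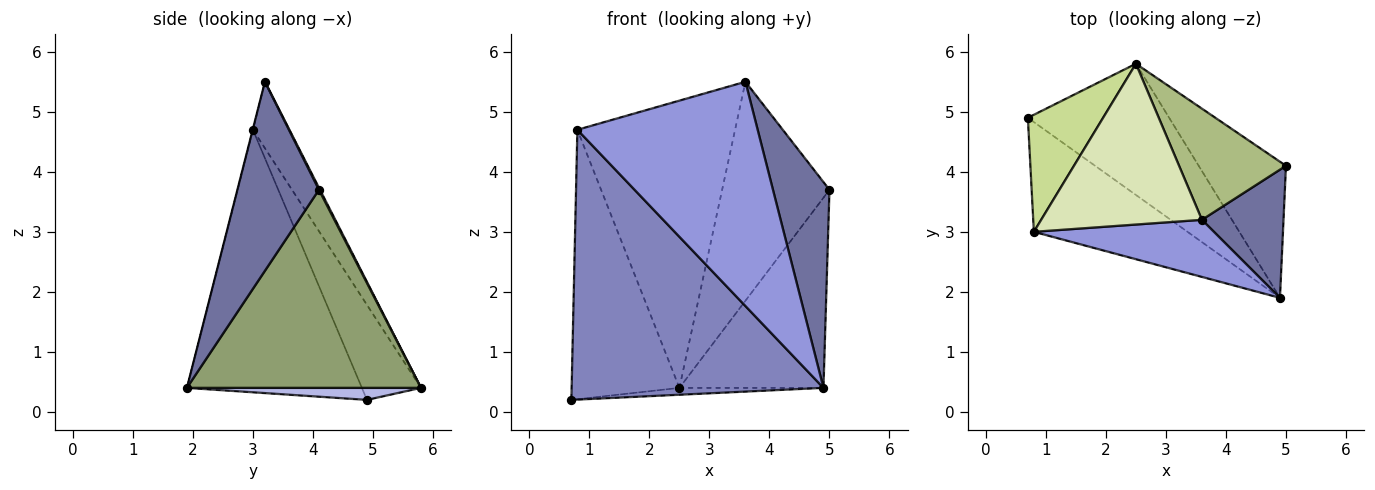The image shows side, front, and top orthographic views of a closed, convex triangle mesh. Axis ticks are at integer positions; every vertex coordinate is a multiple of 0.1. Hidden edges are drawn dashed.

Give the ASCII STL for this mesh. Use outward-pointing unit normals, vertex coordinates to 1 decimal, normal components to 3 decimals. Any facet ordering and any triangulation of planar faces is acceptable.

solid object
 facet normal 0.775 -0.537 0.334
  outer loop
   vertex 3.6 3.2 5.5
   vertex 4.9 1.9 0.4
   vertex 5.0 4.1 3.7
  endloop
 endfacet
 facet normal -0.541 -0.779 -0.317
  outer loop
   vertex 0.8 3.0 4.7
   vertex 0.7 4.9 0.2
   vertex 4.9 1.9 0.4
  endloop
 endfacet
 facet normal -0.001 -0.969 0.247
  outer loop
   vertex 0.8 3.0 4.7
   vertex 4.9 1.9 0.4
   vertex 3.6 3.2 5.5
  endloop
 endfacet
 facet normal 0.085 0.052 -0.995
  outer loop
   vertex 2.5 5.8 0.4
   vertex 4.9 1.9 0.4
   vertex 0.7 4.9 0.2
  endloop
 endfacet
 facet normal 0.797 0.491 -0.351
  outer loop
   vertex 2.5 5.8 0.4
   vertex 5.0 4.1 3.7
   vertex 4.9 1.9 0.4
  endloop
 endfacet
 facet normal 0.009 0.892 0.453
  outer loop
   vertex 2.5 5.8 0.4
   vertex 3.6 3.2 5.5
   vertex 5.0 4.1 3.7
  endloop
 endfacet
 facet normal -0.449 0.819 0.356
  outer loop
   vertex 2.5 5.8 0.4
   vertex 0.7 4.9 0.2
   vertex 0.8 3.0 4.7
  endloop
 endfacet
 facet normal -0.198 0.855 0.479
  outer loop
   vertex 2.5 5.8 0.4
   vertex 0.8 3.0 4.7
   vertex 3.6 3.2 5.5
  endloop
 endfacet
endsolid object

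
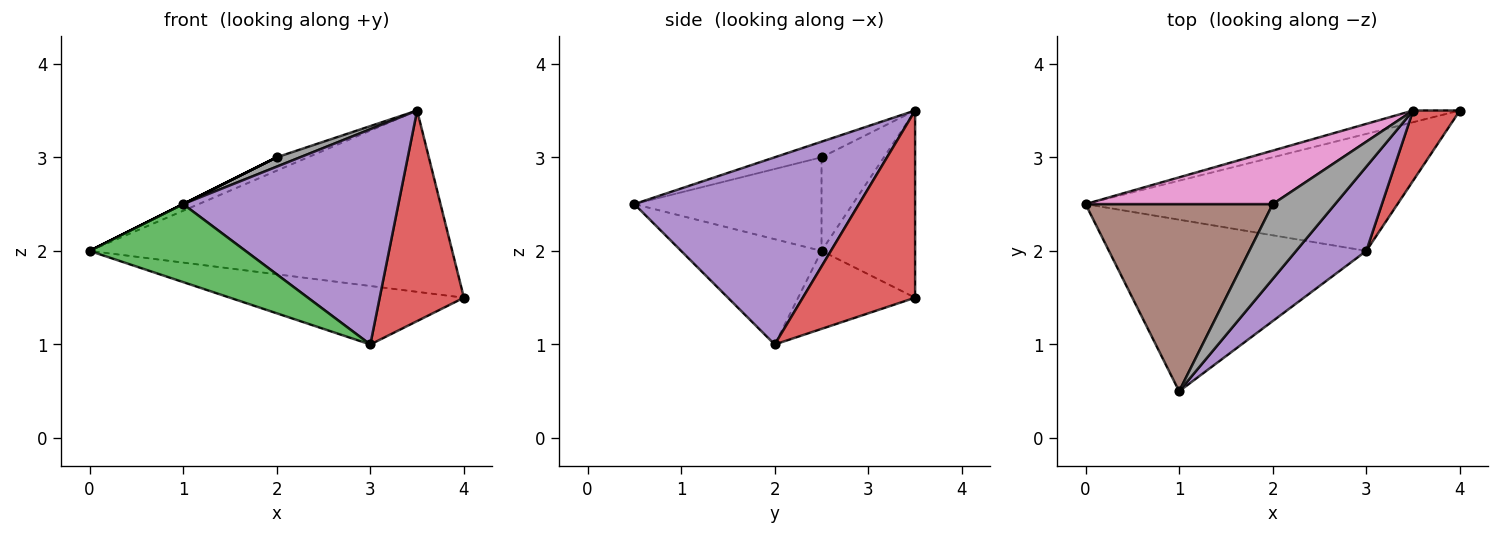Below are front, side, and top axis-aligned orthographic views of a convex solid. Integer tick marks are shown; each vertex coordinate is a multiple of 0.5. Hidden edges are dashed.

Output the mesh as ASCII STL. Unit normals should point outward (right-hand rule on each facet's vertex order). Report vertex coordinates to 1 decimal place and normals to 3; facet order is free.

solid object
 facet normal -0.249 0.966 -0.062
  outer loop
   vertex 3.5 3.5 3.5
   vertex 4.0 3.5 1.5
   vertex 0.0 2.5 2.0
  endloop
 endfacet
 facet normal -0.218 0.436 -0.873
  outer loop
   vertex 3.0 2.0 1.0
   vertex 0.0 2.5 2.0
   vertex 4.0 3.5 1.5
  endloop
 endfacet
 facet normal -0.349 -0.388 -0.853
  outer loop
   vertex 3.0 2.0 1.0
   vertex 1.0 0.5 2.5
   vertex 0.0 2.5 2.0
  endloop
 endfacet
 facet normal 0.784 -0.588 0.196
  outer loop
   vertex 3.0 2.0 1.0
   vertex 4.0 3.5 1.5
   vertex 3.5 3.5 3.5
  endloop
 endfacet
 facet normal 0.697 -0.668 0.261
  outer loop
   vertex 3.0 2.0 1.0
   vertex 3.5 3.5 3.5
   vertex 1.0 0.5 2.5
  endloop
 endfacet
 facet normal -0.447 0.000 0.894
  outer loop
   vertex 2.0 2.5 3.0
   vertex 0.0 2.5 2.0
   vertex 1.0 0.5 2.5
  endloop
 endfacet
 facet normal -0.436 0.218 0.873
  outer loop
   vertex 2.0 2.5 3.0
   vertex 3.5 3.5 3.5
   vertex 0.0 2.5 2.0
  endloop
 endfacet
 facet normal -0.241 -0.120 0.963
  outer loop
   vertex 2.0 2.5 3.0
   vertex 1.0 0.5 2.5
   vertex 3.5 3.5 3.5
  endloop
 endfacet
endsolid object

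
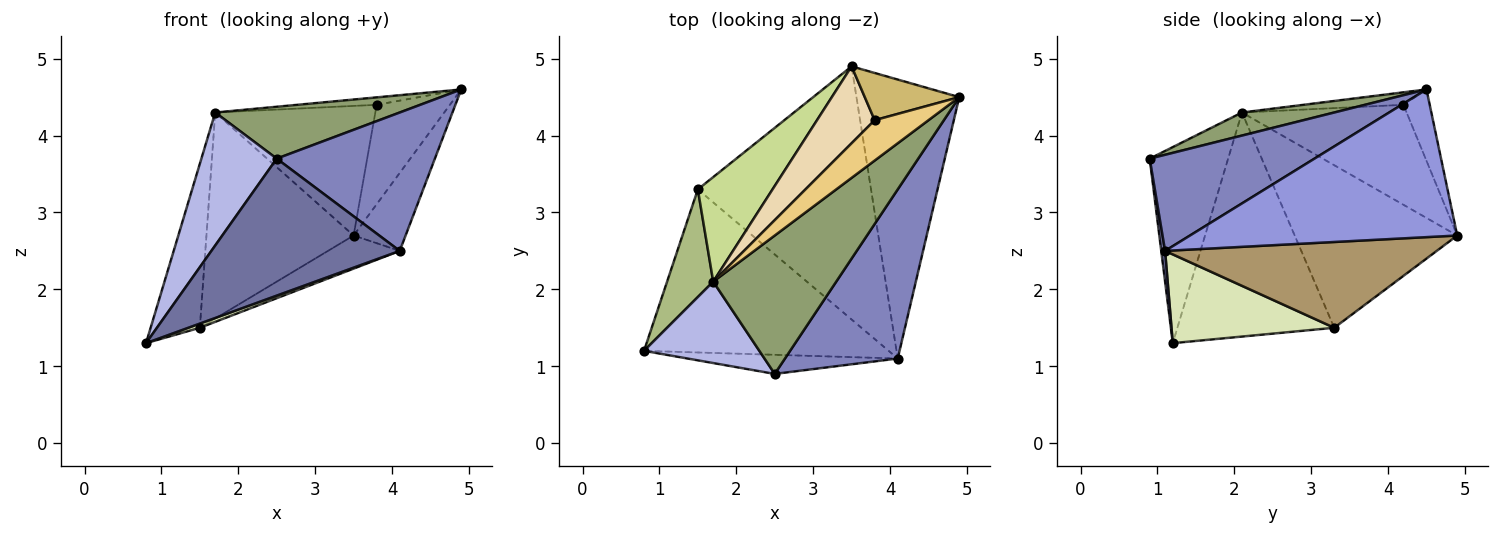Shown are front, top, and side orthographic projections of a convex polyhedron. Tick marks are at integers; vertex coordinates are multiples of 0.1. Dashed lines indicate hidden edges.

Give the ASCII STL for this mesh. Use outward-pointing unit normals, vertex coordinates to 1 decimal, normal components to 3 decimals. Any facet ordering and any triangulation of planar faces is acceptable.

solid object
 facet normal 0.020 -0.990 -0.138
  outer loop
   vertex 4.1 1.1 2.5
   vertex 2.5 0.9 3.7
   vertex 0.8 1.2 1.3
  endloop
 endfacet
 facet normal 0.551 -0.529 0.646
  outer loop
   vertex 4.1 1.1 2.5
   vertex 4.9 4.5 4.6
   vertex 2.5 0.9 3.7
  endloop
 endfacet
 facet normal 0.811 0.158 -0.564
  outer loop
   vertex 4.1 1.1 2.5
   vertex 3.5 4.9 2.7
   vertex 4.9 4.5 4.6
  endloop
 endfacet
 facet normal -0.664 -0.638 0.391
  outer loop
   vertex 1.7 2.1 4.3
   vertex 0.8 1.2 1.3
   vertex 2.5 0.9 3.7
  endloop
 endfacet
 facet normal 0.173 -0.346 0.922
  outer loop
   vertex 1.7 2.1 4.3
   vertex 2.5 0.9 3.7
   vertex 4.9 4.5 4.6
  endloop
 endfacet
 facet normal -0.936 0.294 0.193
  outer loop
   vertex 1.5 3.3 1.5
   vertex 0.8 1.2 1.3
   vertex 1.7 2.1 4.3
  endloop
 endfacet
 facet normal -0.702 0.635 0.322
  outer loop
   vertex 1.5 3.3 1.5
   vertex 1.7 2.1 4.3
   vertex 3.5 4.9 2.7
  endloop
 endfacet
 facet normal 0.341 -0.024 -0.940
  outer loop
   vertex 1.5 3.3 1.5
   vertex 4.1 1.1 2.5
   vertex 0.8 1.2 1.3
  endloop
 endfacet
 facet normal 0.441 0.116 -0.890
  outer loop
   vertex 1.5 3.3 1.5
   vertex 3.5 4.9 2.7
   vertex 4.1 1.1 2.5
  endloop
 endfacet
 facet normal -0.309 0.859 0.408
  outer loop
   vertex 3.8 4.2 4.4
   vertex 4.9 4.5 4.6
   vertex 3.5 4.9 2.7
  endloop
 endfacet
 facet normal -0.223 0.177 0.959
  outer loop
   vertex 3.8 4.2 4.4
   vertex 1.7 2.1 4.3
   vertex 4.9 4.5 4.6
  endloop
 endfacet
 facet normal -0.662 0.644 0.382
  outer loop
   vertex 3.8 4.2 4.4
   vertex 3.5 4.9 2.7
   vertex 1.7 2.1 4.3
  endloop
 endfacet
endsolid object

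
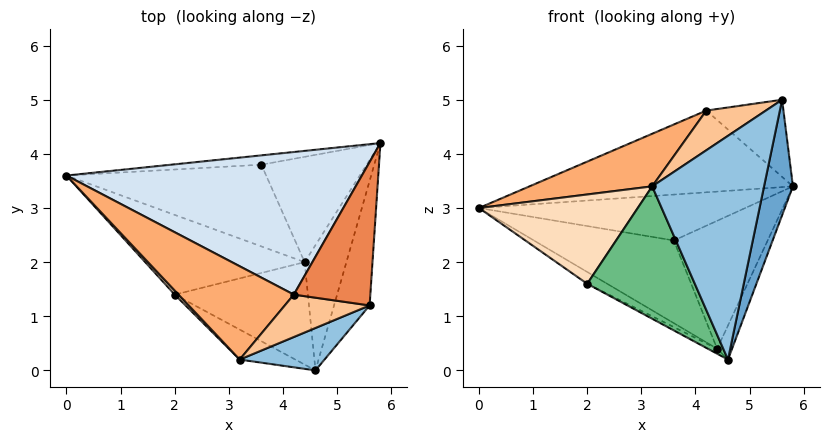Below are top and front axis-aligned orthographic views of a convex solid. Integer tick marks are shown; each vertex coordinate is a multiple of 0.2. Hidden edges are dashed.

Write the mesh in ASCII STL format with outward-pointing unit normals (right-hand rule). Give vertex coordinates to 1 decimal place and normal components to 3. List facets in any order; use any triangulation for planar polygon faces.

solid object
 facet normal 0.974 -0.153 -0.165
  outer loop
   vertex 5.6 1.2 5.0
   vertex 4.6 0.0 0.2
   vertex 5.8 4.2 3.4
  endloop
 endfacet
 facet normal 0.274 -0.945 0.179
  outer loop
   vertex 3.2 0.2 3.4
   vertex 4.6 0.0 0.2
   vertex 5.6 1.2 5.0
  endloop
 endfacet
 facet normal 0.856 0.135 -0.499
  outer loop
   vertex 4.4 2.0 0.4
   vertex 5.8 4.2 3.4
   vertex 4.6 0.0 0.2
  endloop
 endfacet
 facet normal -0.111 0.494 0.862
  outer loop
   vertex 4.2 1.4 4.8
   vertex 5.8 4.2 3.4
   vertex 0.0 3.6 3.0
  endloop
 endfacet
 facet normal -0.058 0.473 0.879
  outer loop
   vertex 4.2 1.4 4.8
   vertex 5.6 1.2 5.0
   vertex 5.8 4.2 3.4
  endloop
 endfacet
 facet normal -0.533 -0.415 0.737
  outer loop
   vertex 4.2 1.4 4.8
   vertex 0.0 3.6 3.0
   vertex 3.2 0.2 3.4
  endloop
 endfacet
 facet normal -0.198 -0.670 0.716
  outer loop
   vertex 4.2 1.4 4.8
   vertex 3.2 0.2 3.4
   vertex 5.6 1.2 5.0
  endloop
 endfacet
 facet normal -0.730 -0.683 0.031
  outer loop
   vertex 2.0 1.4 1.6
   vertex 3.2 0.2 3.4
   vertex 0.0 3.6 3.0
  endloop
 endfacet
 facet normal -0.541 -0.820 -0.186
  outer loop
   vertex 2.0 1.4 1.6
   vertex 4.6 0.0 0.2
   vertex 3.2 0.2 3.4
  endloop
 endfacet
 facet normal -0.469 0.129 -0.874
  outer loop
   vertex 2.0 1.4 1.6
   vertex 0.0 3.6 3.0
   vertex 4.4 2.0 0.4
  endloop
 endfacet
 facet normal -0.455 0.043 -0.889
  outer loop
   vertex 2.0 1.4 1.6
   vertex 4.4 2.0 0.4
   vertex 4.6 0.0 0.2
  endloop
 endfacet
 facet normal -0.087 0.976 -0.198
  outer loop
   vertex 3.6 3.8 2.4
   vertex 0.0 3.6 3.0
   vertex 5.8 4.2 3.4
  endloop
 endfacet
 facet normal -0.155 0.703 -0.694
  outer loop
   vertex 3.6 3.8 2.4
   vertex 4.4 2.0 0.4
   vertex 0.0 3.6 3.0
  endloop
 endfacet
 facet normal 0.147 0.764 -0.629
  outer loop
   vertex 3.6 3.8 2.4
   vertex 5.8 4.2 3.4
   vertex 4.4 2.0 0.4
  endloop
 endfacet
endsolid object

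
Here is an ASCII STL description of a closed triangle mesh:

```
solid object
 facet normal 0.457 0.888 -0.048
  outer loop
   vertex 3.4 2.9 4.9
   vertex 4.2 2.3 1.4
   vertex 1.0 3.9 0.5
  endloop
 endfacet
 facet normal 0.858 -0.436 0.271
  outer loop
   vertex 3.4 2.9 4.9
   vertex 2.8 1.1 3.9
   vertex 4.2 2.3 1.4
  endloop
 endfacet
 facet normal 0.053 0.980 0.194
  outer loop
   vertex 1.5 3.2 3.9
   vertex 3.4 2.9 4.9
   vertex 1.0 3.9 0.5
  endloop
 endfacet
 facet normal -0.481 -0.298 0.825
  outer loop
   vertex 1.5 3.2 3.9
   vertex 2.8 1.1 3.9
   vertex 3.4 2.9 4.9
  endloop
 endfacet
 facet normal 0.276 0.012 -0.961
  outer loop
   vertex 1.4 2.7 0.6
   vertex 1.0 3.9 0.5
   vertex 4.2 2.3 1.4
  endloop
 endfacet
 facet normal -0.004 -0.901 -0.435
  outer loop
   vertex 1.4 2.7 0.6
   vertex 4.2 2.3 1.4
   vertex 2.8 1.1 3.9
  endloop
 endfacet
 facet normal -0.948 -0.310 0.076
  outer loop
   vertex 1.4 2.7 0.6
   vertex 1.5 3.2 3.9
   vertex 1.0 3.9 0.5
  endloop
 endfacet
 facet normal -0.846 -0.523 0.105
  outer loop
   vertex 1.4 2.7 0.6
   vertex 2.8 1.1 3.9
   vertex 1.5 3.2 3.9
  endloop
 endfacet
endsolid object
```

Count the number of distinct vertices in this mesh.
6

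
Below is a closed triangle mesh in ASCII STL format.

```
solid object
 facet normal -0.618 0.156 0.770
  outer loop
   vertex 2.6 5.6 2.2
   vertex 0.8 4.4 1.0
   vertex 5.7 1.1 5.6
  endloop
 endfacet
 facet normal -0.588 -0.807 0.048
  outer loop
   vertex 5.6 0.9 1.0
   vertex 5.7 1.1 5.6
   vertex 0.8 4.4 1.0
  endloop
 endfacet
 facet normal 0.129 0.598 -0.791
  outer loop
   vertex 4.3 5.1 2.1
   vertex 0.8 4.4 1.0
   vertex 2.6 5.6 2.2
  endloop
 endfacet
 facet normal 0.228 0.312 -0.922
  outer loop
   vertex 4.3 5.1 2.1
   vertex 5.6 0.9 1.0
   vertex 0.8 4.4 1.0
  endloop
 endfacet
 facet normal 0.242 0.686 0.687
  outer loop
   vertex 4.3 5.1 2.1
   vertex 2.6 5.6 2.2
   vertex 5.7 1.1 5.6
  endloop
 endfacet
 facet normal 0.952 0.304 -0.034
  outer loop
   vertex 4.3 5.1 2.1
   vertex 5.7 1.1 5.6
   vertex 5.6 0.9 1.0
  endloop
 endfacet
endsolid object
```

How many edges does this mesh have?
9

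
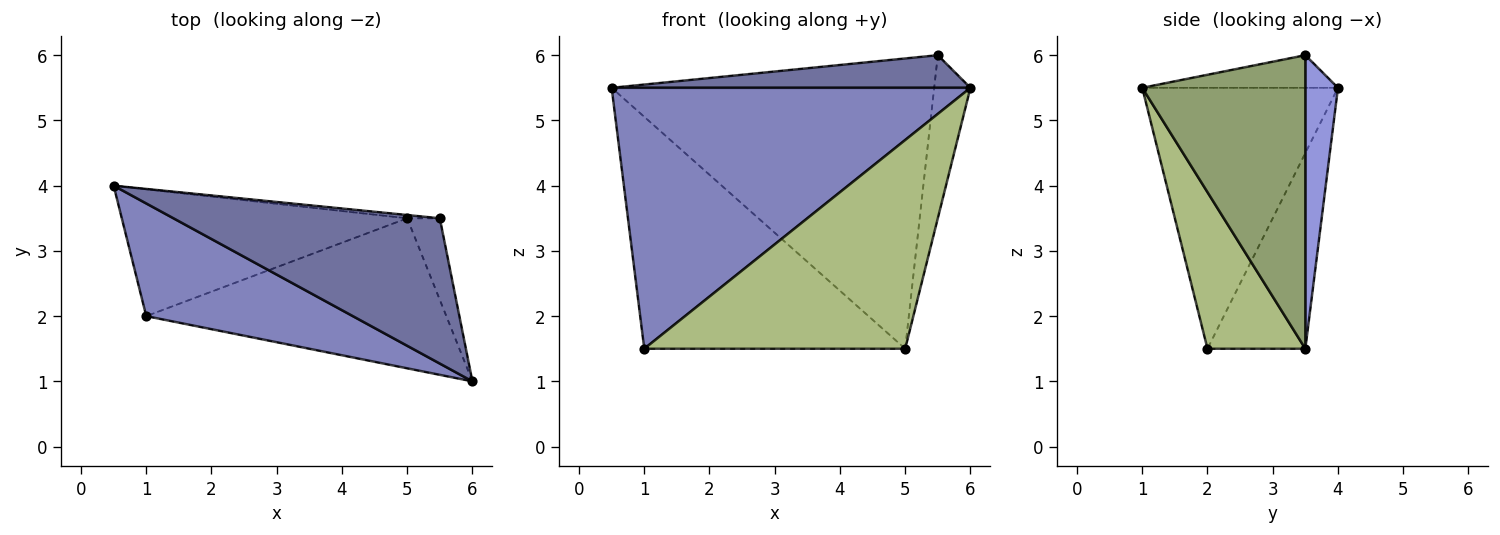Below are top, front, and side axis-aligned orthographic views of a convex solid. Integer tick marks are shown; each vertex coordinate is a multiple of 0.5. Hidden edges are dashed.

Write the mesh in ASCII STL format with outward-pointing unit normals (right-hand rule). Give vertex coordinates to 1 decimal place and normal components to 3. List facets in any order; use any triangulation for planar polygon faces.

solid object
 facet normal -0.119 -0.217 0.969
  outer loop
   vertex 5.5 3.5 6.0
   vertex 0.5 4.0 5.5
   vertex 6.0 1.0 5.5
  endloop
 endfacet
 facet normal -0.448 -0.821 0.354
  outer loop
   vertex 1.0 2.0 1.5
   vertex 6.0 1.0 5.5
   vertex 0.5 4.0 5.5
  endloop
 endfacet
 facet normal 0.101 0.995 -0.011
  outer loop
   vertex 5.0 3.5 1.5
   vertex 0.5 4.0 5.5
   vertex 5.5 3.5 6.0
  endloop
 endfacet
 facet normal -0.313 0.833 -0.456
  outer loop
   vertex 5.0 3.5 1.5
   vertex 1.0 2.0 1.5
   vertex 0.5 4.0 5.5
  endloop
 endfacet
 facet normal 0.970 0.216 -0.108
  outer loop
   vertex 5.0 3.5 1.5
   vertex 5.5 3.5 6.0
   vertex 6.0 1.0 5.5
  endloop
 endfacet
 facet normal 0.291 -0.777 -0.558
  outer loop
   vertex 5.0 3.5 1.5
   vertex 6.0 1.0 5.5
   vertex 1.0 2.0 1.5
  endloop
 endfacet
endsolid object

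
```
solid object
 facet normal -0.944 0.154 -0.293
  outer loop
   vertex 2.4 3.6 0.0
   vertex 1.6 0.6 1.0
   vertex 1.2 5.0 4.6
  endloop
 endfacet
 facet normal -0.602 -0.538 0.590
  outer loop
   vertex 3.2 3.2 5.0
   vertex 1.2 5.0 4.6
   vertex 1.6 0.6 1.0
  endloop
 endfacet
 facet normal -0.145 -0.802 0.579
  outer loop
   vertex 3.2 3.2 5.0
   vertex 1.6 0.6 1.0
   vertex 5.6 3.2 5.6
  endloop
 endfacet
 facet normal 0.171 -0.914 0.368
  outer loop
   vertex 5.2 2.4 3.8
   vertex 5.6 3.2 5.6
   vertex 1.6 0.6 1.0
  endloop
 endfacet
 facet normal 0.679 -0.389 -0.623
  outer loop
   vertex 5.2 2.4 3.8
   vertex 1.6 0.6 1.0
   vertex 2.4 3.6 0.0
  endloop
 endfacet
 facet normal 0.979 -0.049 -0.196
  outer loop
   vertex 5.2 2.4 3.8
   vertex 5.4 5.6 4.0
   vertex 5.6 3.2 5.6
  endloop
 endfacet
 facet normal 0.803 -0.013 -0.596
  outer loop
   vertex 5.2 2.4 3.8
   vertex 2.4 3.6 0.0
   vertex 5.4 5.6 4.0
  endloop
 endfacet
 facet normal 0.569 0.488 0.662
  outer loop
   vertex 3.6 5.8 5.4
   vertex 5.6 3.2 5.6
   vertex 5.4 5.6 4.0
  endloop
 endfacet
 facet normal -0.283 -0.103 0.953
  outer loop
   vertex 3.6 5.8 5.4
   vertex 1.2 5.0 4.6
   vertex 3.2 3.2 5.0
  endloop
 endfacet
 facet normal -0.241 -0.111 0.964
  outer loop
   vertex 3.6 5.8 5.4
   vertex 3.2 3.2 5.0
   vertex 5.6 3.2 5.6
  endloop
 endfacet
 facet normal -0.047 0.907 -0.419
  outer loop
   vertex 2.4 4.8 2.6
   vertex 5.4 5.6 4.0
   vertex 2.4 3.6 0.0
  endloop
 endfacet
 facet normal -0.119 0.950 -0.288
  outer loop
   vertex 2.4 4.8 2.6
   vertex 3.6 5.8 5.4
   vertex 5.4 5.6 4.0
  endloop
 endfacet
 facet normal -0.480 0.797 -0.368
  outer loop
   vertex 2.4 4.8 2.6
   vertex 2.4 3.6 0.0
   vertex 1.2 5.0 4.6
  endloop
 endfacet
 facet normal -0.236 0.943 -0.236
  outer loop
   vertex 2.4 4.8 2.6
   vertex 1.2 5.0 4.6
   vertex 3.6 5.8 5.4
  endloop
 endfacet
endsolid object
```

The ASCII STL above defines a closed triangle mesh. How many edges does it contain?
21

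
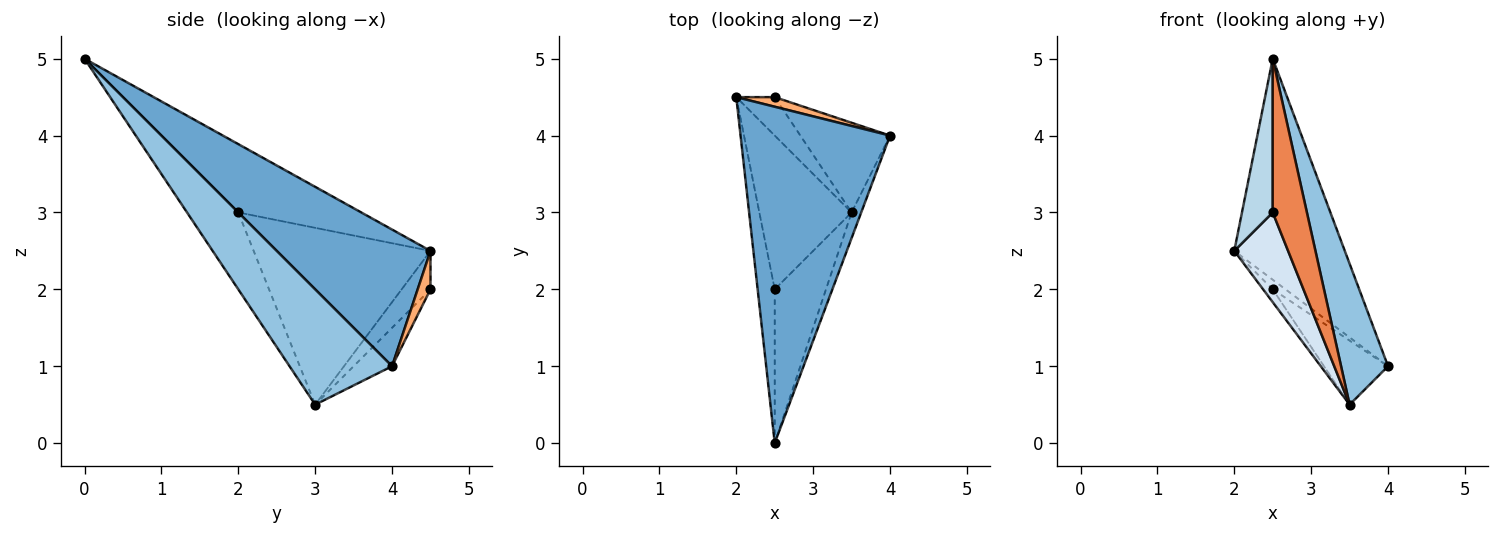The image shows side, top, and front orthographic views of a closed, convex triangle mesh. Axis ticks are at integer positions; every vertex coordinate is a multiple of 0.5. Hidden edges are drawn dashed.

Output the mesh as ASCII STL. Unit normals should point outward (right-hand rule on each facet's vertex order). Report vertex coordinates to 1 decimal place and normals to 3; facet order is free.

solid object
 facet normal 0.607 0.436 0.664
  outer loop
   vertex 2.5 0.0 5.0
   vertex 4.0 4.0 1.0
   vertex 2.0 4.5 2.5
  endloop
 endfacet
 facet normal 0.906 -0.415 -0.076
  outer loop
   vertex 3.5 3.0 0.5
   vertex 4.0 4.0 1.0
   vertex 2.5 0.0 5.0
  endloop
 endfacet
 facet normal -0.943 -0.236 -0.236
  outer loop
   vertex 2.5 2.0 3.0
   vertex 2.5 0.0 5.0
   vertex 2.0 4.5 2.5
  endloop
 endfacet
 facet normal -0.856 -0.261 -0.447
  outer loop
   vertex 2.5 2.0 3.0
   vertex 2.0 4.5 2.5
   vertex 3.5 3.0 0.5
  endloop
 endfacet
 facet normal -0.728 -0.485 -0.485
  outer loop
   vertex 2.5 2.0 3.0
   vertex 3.5 3.0 0.5
   vertex 2.5 0.0 5.0
  endloop
 endfacet
 facet normal 0.577 0.577 0.577
  outer loop
   vertex 2.5 4.5 2.0
   vertex 2.0 4.5 2.5
   vertex 4.0 4.0 1.0
  endloop
 endfacet
 facet normal -0.688 0.229 -0.688
  outer loop
   vertex 2.5 4.5 2.0
   vertex 3.5 3.0 0.5
   vertex 2.0 4.5 2.5
  endloop
 endfacet
 facet normal -0.329 0.549 -0.768
  outer loop
   vertex 2.5 4.5 2.0
   vertex 4.0 4.0 1.0
   vertex 3.5 3.0 0.5
  endloop
 endfacet
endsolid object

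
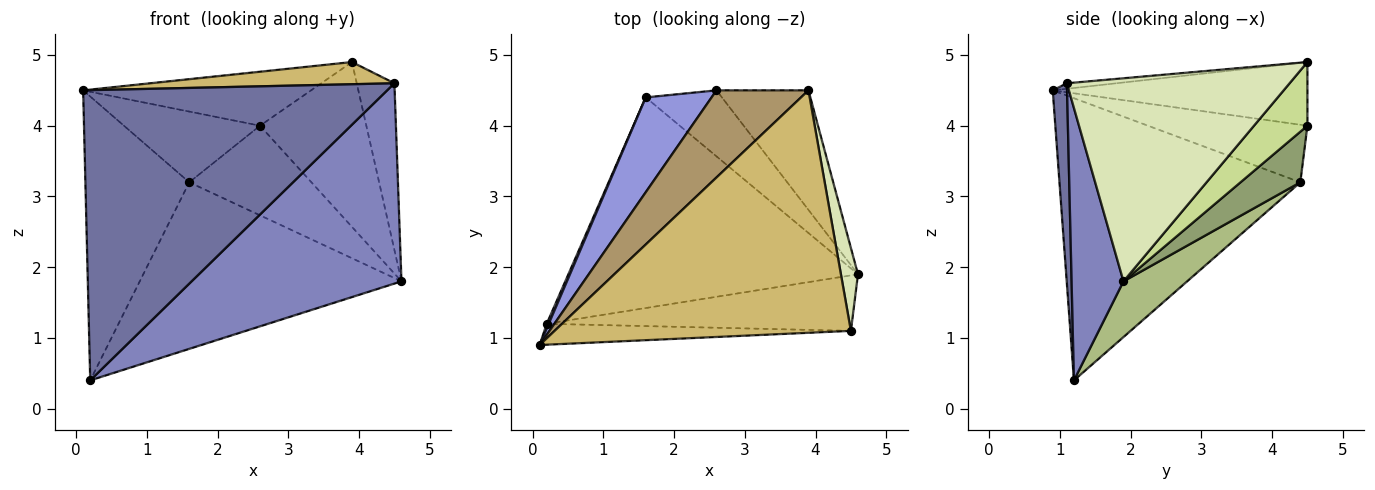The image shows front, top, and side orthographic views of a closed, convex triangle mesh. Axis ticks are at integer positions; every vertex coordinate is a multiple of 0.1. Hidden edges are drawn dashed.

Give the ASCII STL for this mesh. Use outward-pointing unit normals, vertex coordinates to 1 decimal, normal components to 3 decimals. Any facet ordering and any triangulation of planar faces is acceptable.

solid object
 facet normal 0.047 -0.996 -0.072
  outer loop
   vertex 4.5 1.1 4.6
   vertex 0.1 0.9 4.5
   vertex 0.2 1.2 0.4
  endloop
 endfacet
 facet normal 0.232 -0.938 -0.260
  outer loop
   vertex 4.5 1.1 4.6
   vertex 0.2 1.2 0.4
   vertex 4.6 1.9 1.8
  endloop
 endfacet
 facet normal -0.574 0.490 0.656
  outer loop
   vertex 1.6 4.4 3.2
   vertex 0.1 0.9 4.5
   vertex 2.6 4.5 4.0
  endloop
 endfacet
 facet normal -0.918 0.396 0.007
  outer loop
   vertex 1.6 4.4 3.2
   vertex 0.2 1.2 0.4
   vertex 0.1 0.9 4.5
  endloop
 endfacet
 facet normal 0.367 0.749 -0.552
  outer loop
   vertex 1.6 4.4 3.2
   vertex 2.6 4.5 4.0
   vertex 4.6 1.9 1.8
  endloop
 endfacet
 facet normal 0.149 0.613 -0.776
  outer loop
   vertex 1.6 4.4 3.2
   vertex 4.6 1.9 1.8
   vertex 0.2 1.2 0.4
  endloop
 endfacet
 facet normal 0.377 0.750 -0.544
  outer loop
   vertex 3.9 4.5 4.9
   vertex 4.6 1.9 1.8
   vertex 2.6 4.5 4.0
  endloop
 endfacet
 facet normal 0.983 0.166 0.083
  outer loop
   vertex 3.9 4.5 4.9
   vertex 4.5 1.1 4.6
   vertex 4.6 1.9 1.8
  endloop
 endfacet
 facet normal -0.507 0.454 0.733
  outer loop
   vertex 3.9 4.5 4.9
   vertex 2.6 4.5 4.0
   vertex 0.1 0.9 4.5
  endloop
 endfacet
 facet normal -0.018 -0.091 0.996
  outer loop
   vertex 3.9 4.5 4.9
   vertex 0.1 0.9 4.5
   vertex 4.5 1.1 4.6
  endloop
 endfacet
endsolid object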